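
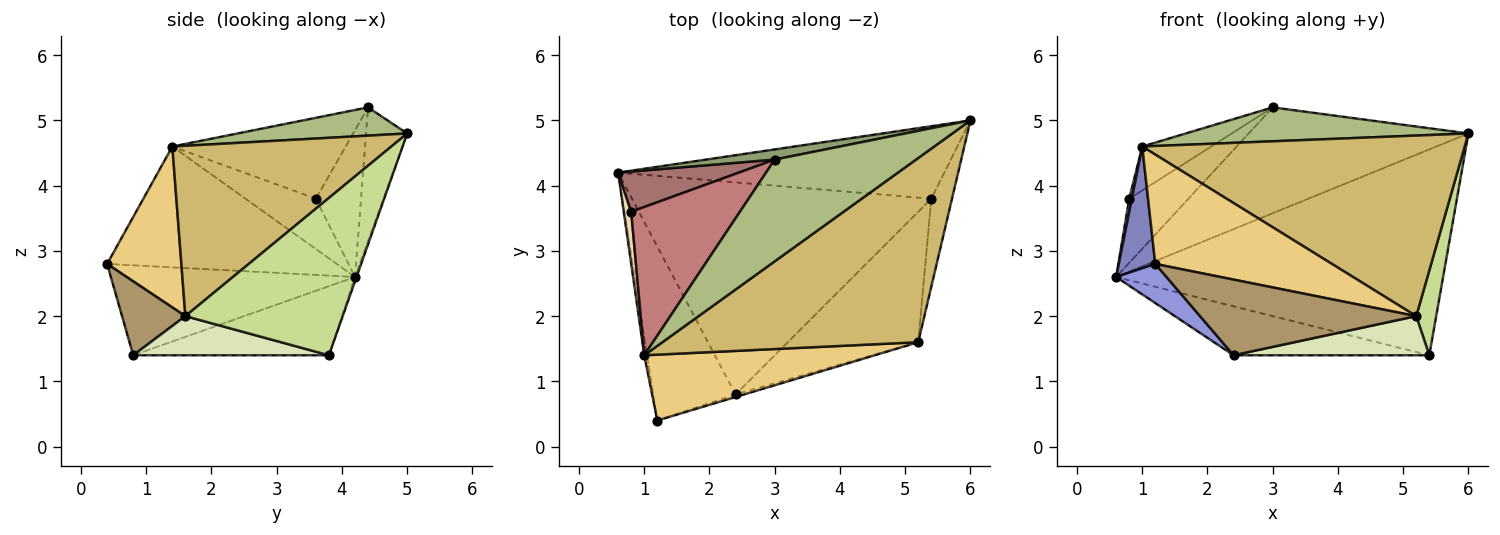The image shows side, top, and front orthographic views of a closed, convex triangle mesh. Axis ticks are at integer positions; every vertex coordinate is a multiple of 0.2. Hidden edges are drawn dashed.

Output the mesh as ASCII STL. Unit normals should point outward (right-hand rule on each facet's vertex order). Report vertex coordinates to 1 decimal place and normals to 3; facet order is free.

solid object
 facet normal -0.004 0.943 -0.332
  outer loop
   vertex 5.4 3.8 1.4
   vertex 0.6 4.2 2.6
   vertex 6.0 5.0 4.8
  endloop
 endfacet
 facet normal -0.987 -0.157 -0.022
  outer loop
   vertex 1.0 1.4 4.6
   vertex 0.6 4.2 2.6
   vertex 1.2 0.4 2.8
  endloop
 endfacet
 facet normal -0.729 -0.150 -0.668
  outer loop
   vertex 2.4 0.8 1.4
   vertex 1.2 0.4 2.8
   vertex 0.6 4.2 2.6
  endloop
 endfacet
 facet normal -0.219 0.219 -0.951
  outer loop
   vertex 2.4 0.8 1.4
   vertex 0.6 4.2 2.6
   vertex 5.4 3.8 1.4
  endloop
 endfacet
 facet normal -0.183 0.979 0.094
  outer loop
   vertex 3.0 4.4 5.2
   vertex 6.0 5.0 4.8
   vertex 0.6 4.2 2.6
  endloop
 endfacet
 facet normal 0.186 -0.311 0.932
  outer loop
   vertex 3.0 4.4 5.2
   vertex 1.0 1.4 4.6
   vertex 6.0 5.0 4.8
  endloop
 endfacet
 facet normal 0.984 -0.125 -0.130
  outer loop
   vertex 5.2 1.6 2.0
   vertex 5.4 3.8 1.4
   vertex 6.0 5.0 4.8
  endloop
 endfacet
 facet normal 0.276 -0.276 -0.921
  outer loop
   vertex 5.2 1.6 2.0
   vertex 2.4 0.8 1.4
   vertex 5.4 3.8 1.4
  endloop
 endfacet
 facet normal 0.281 -0.959 -0.033
  outer loop
   vertex 5.2 1.6 2.0
   vertex 1.2 0.4 2.8
   vertex 2.4 0.8 1.4
  endloop
 endfacet
 facet normal 0.429 -0.632 0.645
  outer loop
   vertex 5.2 1.6 2.0
   vertex 6.0 5.0 4.8
   vertex 1.0 1.4 4.6
  endloop
 endfacet
 facet normal 0.339 -0.806 0.485
  outer loop
   vertex 5.2 1.6 2.0
   vertex 1.0 1.4 4.6
   vertex 1.2 0.4 2.8
  endloop
 endfacet
 facet normal -0.989 -0.037 0.146
  outer loop
   vertex 0.8 3.6 3.8
   vertex 0.6 4.2 2.6
   vertex 1.0 1.4 4.6
  endloop
 endfacet
 facet normal -0.543 0.712 0.446
  outer loop
   vertex 0.8 3.6 3.8
   vertex 3.0 4.4 5.2
   vertex 0.6 4.2 2.6
  endloop
 endfacet
 facet normal -0.581 0.231 0.781
  outer loop
   vertex 0.8 3.6 3.8
   vertex 1.0 1.4 4.6
   vertex 3.0 4.4 5.2
  endloop
 endfacet
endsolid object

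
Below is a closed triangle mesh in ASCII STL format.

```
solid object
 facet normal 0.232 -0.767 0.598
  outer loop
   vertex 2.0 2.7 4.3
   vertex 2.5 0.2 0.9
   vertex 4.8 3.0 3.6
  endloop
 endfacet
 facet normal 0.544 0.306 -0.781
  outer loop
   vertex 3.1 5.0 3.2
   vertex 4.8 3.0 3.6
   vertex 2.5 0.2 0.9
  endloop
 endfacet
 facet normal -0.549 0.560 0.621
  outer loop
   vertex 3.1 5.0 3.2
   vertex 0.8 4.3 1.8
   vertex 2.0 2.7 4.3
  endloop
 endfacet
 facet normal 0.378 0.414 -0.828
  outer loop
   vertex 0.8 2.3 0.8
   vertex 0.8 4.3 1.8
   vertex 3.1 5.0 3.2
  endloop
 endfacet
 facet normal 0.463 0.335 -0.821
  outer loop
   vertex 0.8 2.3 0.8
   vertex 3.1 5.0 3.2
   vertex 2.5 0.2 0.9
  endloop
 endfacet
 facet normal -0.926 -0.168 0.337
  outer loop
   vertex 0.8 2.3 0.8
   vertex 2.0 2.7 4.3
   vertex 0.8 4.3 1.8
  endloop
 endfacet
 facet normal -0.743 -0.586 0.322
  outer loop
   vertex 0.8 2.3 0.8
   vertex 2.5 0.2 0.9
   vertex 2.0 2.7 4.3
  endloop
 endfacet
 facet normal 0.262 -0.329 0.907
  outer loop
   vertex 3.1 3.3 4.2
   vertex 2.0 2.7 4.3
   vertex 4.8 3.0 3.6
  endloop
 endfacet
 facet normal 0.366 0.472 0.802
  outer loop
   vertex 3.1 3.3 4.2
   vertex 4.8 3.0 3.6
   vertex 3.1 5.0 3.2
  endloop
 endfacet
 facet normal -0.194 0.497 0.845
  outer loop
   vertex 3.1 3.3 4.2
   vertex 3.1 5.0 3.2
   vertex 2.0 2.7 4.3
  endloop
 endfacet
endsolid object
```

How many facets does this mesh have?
10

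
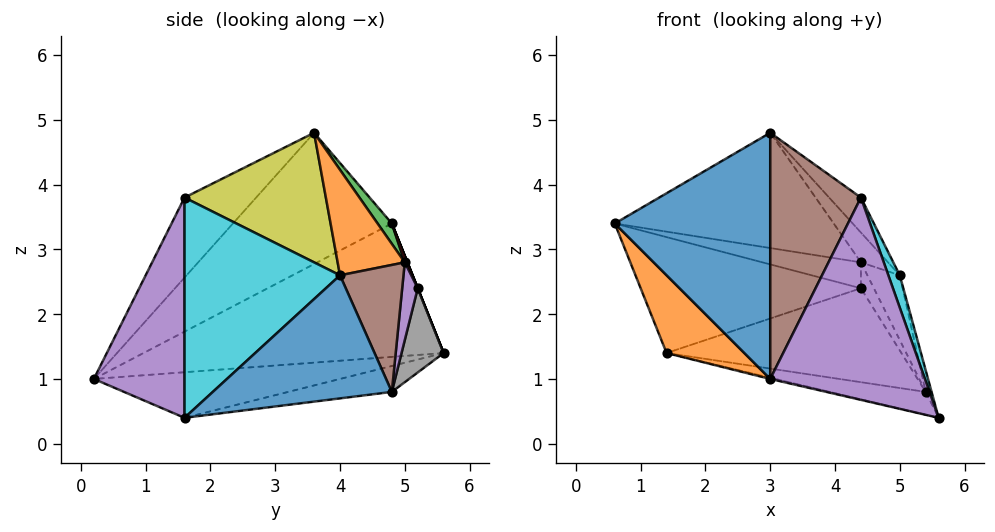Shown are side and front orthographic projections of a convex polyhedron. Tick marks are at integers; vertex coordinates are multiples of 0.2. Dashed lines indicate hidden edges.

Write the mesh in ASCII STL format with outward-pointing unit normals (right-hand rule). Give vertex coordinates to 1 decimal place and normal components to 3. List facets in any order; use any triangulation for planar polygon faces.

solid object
 facet normal -0.606 -0.593 0.530
  outer loop
   vertex 3.0 3.6 4.8
   vertex 0.6 4.8 3.4
   vertex 3.0 0.2 1.0
  endloop
 endfacet
 facet normal -0.870 -0.225 -0.438
  outer loop
   vertex 1.4 5.6 1.4
   vertex 3.0 0.2 1.0
   vertex 0.6 4.8 3.4
  endloop
 endfacet
 facet normal -0.227 0.005 -0.974
  outer loop
   vertex 1.4 5.6 1.4
   vertex 5.6 1.6 0.4
   vertex 3.0 0.2 1.0
  endloop
 endfacet
 facet normal 0.000 0.928 0.371
  outer loop
   vertex 1.4 5.6 1.4
   vertex 0.6 4.8 3.4
   vertex 4.4 5.2 2.4
  endloop
 endfacet
 facet normal 0.498 -0.849 0.176
  outer loop
   vertex 4.4 1.6 3.8
   vertex 3.0 0.2 1.0
   vertex 5.6 1.6 0.4
  endloop
 endfacet
 facet normal -0.507 -0.642 0.575
  outer loop
   vertex 4.4 1.6 3.8
   vertex 3.0 3.6 4.8
   vertex 3.0 0.2 1.0
  endloop
 endfacet
 facet normal -0.125 0.115 -0.985
  outer loop
   vertex 5.4 4.8 0.8
   vertex 5.6 1.6 0.4
   vertex 1.4 5.6 1.4
  endloop
 endfacet
 facet normal 0.175 0.975 -0.135
  outer loop
   vertex 5.4 4.8 0.8
   vertex 1.4 5.6 1.4
   vertex 4.4 5.2 2.4
  endloop
 endfacet
 facet normal 0.716 0.161 0.680
  outer loop
   vertex 5.0 4.0 2.6
   vertex 3.0 3.6 4.8
   vertex 4.4 1.6 3.8
  endloop
 endfacet
 facet normal 0.941 -0.069 0.332
  outer loop
   vertex 5.0 4.0 2.6
   vertex 4.4 1.6 3.8
   vertex 5.6 1.6 0.4
  endloop
 endfacet
 facet normal 0.973 0.032 0.230
  outer loop
   vertex 5.0 4.0 2.6
   vertex 5.6 1.6 0.4
   vertex 5.4 4.8 0.8
  endloop
 endfacet
 facet normal 0.686 0.277 0.673
  outer loop
   vertex 4.4 5.0 2.8
   vertex 3.0 3.6 4.8
   vertex 5.0 4.0 2.6
  endloop
 endfacet
 facet normal 0.052 0.801 0.597
  outer loop
   vertex 4.4 5.0 2.8
   vertex 0.6 4.8 3.4
   vertex 3.0 3.6 4.8
  endloop
 endfacet
 facet normal 0.024 0.894 0.447
  outer loop
   vertex 4.4 5.0 2.8
   vertex 4.4 5.2 2.4
   vertex 0.6 4.8 3.4
  endloop
 endfacet
 facet normal 0.732 0.610 0.305
  outer loop
   vertex 4.4 5.0 2.8
   vertex 5.4 4.8 0.8
   vertex 4.4 5.2 2.4
  endloop
 endfacet
 facet normal 0.827 0.422 0.371
  outer loop
   vertex 4.4 5.0 2.8
   vertex 5.0 4.0 2.6
   vertex 5.4 4.8 0.8
  endloop
 endfacet
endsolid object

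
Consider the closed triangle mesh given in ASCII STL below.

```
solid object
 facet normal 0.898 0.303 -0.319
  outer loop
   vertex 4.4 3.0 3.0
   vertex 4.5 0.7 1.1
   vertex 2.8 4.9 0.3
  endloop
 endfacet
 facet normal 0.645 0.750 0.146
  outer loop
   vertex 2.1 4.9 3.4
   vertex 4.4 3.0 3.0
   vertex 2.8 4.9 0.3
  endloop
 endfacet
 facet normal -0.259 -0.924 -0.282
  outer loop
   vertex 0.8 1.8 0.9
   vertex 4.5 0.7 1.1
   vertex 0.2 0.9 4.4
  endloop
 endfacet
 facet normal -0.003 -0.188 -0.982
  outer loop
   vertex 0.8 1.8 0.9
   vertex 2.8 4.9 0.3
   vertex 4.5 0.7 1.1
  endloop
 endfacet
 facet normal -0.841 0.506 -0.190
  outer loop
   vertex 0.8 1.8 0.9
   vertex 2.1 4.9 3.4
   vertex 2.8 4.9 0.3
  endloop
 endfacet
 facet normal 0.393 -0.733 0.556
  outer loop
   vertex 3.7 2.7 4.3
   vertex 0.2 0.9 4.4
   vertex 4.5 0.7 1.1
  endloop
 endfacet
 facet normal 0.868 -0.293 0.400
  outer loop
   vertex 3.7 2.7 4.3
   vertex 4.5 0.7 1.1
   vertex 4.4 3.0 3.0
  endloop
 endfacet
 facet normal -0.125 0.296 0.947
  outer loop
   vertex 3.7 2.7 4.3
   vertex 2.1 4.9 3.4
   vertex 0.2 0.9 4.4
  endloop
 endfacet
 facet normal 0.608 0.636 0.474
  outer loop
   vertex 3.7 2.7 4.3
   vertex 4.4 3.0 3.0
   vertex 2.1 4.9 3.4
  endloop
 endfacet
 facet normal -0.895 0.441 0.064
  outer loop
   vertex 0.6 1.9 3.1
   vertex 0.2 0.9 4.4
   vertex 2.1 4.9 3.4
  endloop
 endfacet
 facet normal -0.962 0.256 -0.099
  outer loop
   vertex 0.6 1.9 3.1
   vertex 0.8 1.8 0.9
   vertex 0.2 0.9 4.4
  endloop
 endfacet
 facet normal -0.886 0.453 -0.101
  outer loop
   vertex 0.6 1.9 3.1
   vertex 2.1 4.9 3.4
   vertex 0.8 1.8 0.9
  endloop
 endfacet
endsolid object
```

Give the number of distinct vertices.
8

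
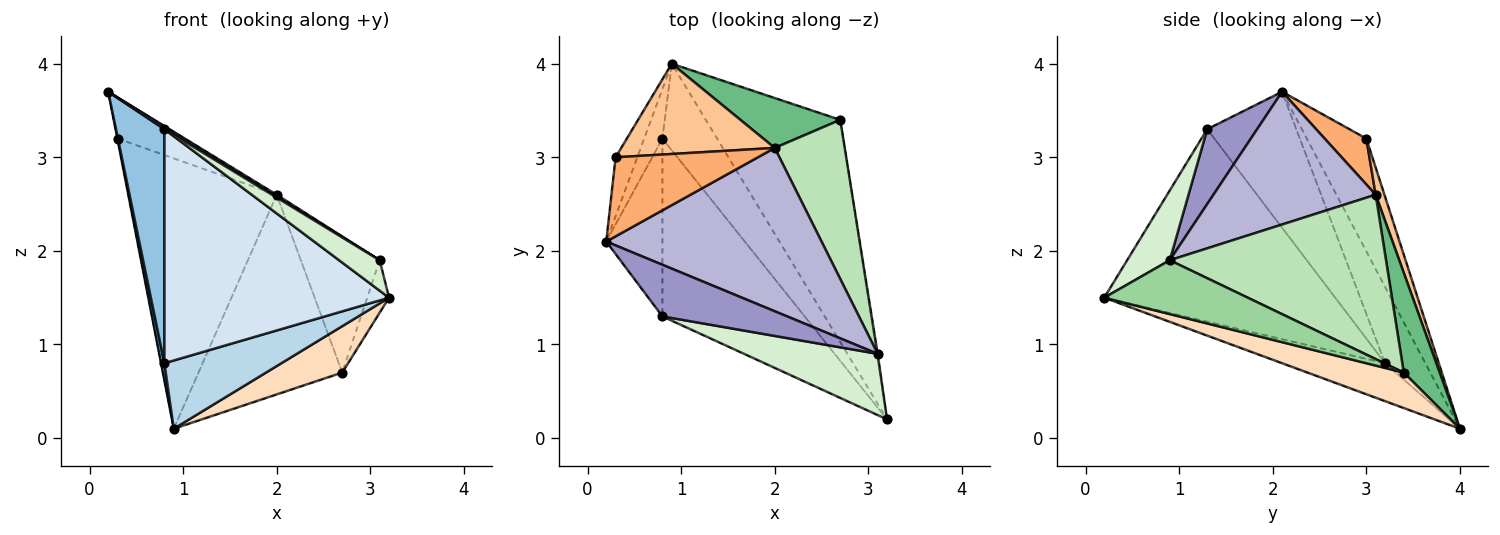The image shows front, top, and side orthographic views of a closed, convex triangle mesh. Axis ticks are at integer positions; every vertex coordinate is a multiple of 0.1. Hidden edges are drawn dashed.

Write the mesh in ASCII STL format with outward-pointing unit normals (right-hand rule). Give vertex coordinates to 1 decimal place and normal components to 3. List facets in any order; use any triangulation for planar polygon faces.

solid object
 facet normal -0.969 -0.081 -0.231
  outer loop
   vertex 0.8 3.2 0.8
   vertex 0.2 2.1 3.7
   vertex 0.9 4.0 0.1
  endloop
 endfacet
 facet normal -0.826 -0.449 -0.341
  outer loop
   vertex 0.8 3.2 0.8
   vertex 0.8 1.3 3.3
   vertex 0.2 2.1 3.7
  endloop
 endfacet
 facet normal -0.478 -0.544 -0.690
  outer loop
   vertex 0.8 3.2 0.8
   vertex 0.9 4.0 0.1
   vertex 3.2 0.2 1.5
  endloop
 endfacet
 facet normal -0.633 -0.616 -0.468
  outer loop
   vertex 0.8 3.2 0.8
   vertex 3.2 0.2 1.5
   vertex 0.8 1.3 3.3
  endloop
 endfacet
 facet normal -0.982 0.004 -0.189
  outer loop
   vertex 0.3 3.0 3.2
   vertex 0.9 4.0 0.1
   vertex 0.2 2.1 3.7
  endloop
 endfacet
 facet normal 0.275 0.443 0.853
  outer loop
   vertex 0.3 3.0 3.2
   vertex 0.2 2.1 3.7
   vertex 2.0 3.1 2.6
  endloop
 endfacet
 facet normal 0.056 0.947 0.316
  outer loop
   vertex 0.3 3.0 3.2
   vertex 2.0 3.1 2.6
   vertex 0.9 4.0 0.1
  endloop
 endfacet
 facet normal 0.250 -0.198 -0.948
  outer loop
   vertex 2.7 3.4 0.7
   vertex 3.2 0.2 1.5
   vertex 0.9 4.0 0.1
  endloop
 endfacet
 facet normal 0.236 0.943 0.236
  outer loop
   vertex 2.7 3.4 0.7
   vertex 0.9 4.0 0.1
   vertex 2.0 3.1 2.6
  endloop
 endfacet
 facet normal 0.988 0.150 -0.016
  outer loop
   vertex 3.1 0.9 1.9
   vertex 3.2 0.2 1.5
   vertex 2.7 3.4 0.7
  endloop
 endfacet
 facet normal 0.872 0.318 0.372
  outer loop
   vertex 3.1 0.9 1.9
   vertex 2.7 3.4 0.7
   vertex 2.0 3.1 2.6
  endloop
 endfacet
 facet normal 0.424 -0.403 0.811
  outer loop
   vertex 3.1 0.9 1.9
   vertex 0.8 1.3 3.3
   vertex 3.2 0.2 1.5
  endloop
 endfacet
 facet normal 0.514 -0.043 0.857
  outer loop
   vertex 3.1 0.9 1.9
   vertex 0.2 2.1 3.7
   vertex 0.8 1.3 3.3
  endloop
 endfacet
 facet normal 0.525 -0.008 0.851
  outer loop
   vertex 3.1 0.9 1.9
   vertex 2.0 3.1 2.6
   vertex 0.2 2.1 3.7
  endloop
 endfacet
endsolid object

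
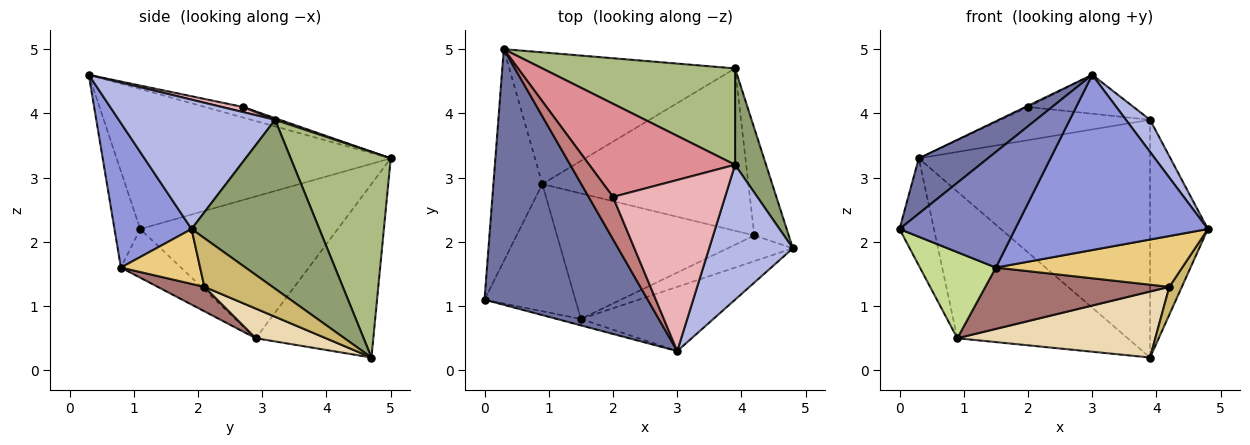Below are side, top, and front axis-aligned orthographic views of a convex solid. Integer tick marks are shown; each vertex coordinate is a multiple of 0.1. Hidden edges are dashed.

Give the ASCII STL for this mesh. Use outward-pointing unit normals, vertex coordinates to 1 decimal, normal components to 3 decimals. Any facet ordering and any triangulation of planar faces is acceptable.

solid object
 facet normal -0.642 -0.162 0.749
  outer loop
   vertex 3.0 0.3 4.6
   vertex 0.3 5.0 3.3
   vertex 0.0 1.1 2.2
  endloop
 endfacet
 facet normal -0.217 -0.975 -0.054
  outer loop
   vertex 1.5 0.8 1.6
   vertex 3.0 0.3 4.6
   vertex 0.0 1.1 2.2
  endloop
 endfacet
 facet normal 0.352 -0.879 -0.322
  outer loop
   vertex 1.5 0.8 1.6
   vertex 4.8 1.9 2.2
   vertex 3.0 0.3 4.6
  endloop
 endfacet
 facet normal 0.833 -0.128 0.539
  outer loop
   vertex 3.9 3.2 3.9
   vertex 3.0 0.3 4.6
   vertex 4.8 1.9 2.2
  endloop
 endfacet
 facet normal 0.899 0.407 0.165
  outer loop
   vertex 3.9 3.2 3.9
   vertex 4.8 1.9 2.2
   vertex 3.9 4.7 0.2
  endloop
 endfacet
 facet normal 0.372 0.860 0.349
  outer loop
   vertex 3.9 3.2 3.9
   vertex 3.9 4.7 0.2
   vertex 0.3 5.0 3.3
  endloop
 endfacet
 facet normal -0.405 -0.512 -0.757
  outer loop
   vertex 0.9 2.9 0.5
   vertex 1.5 0.8 1.6
   vertex 0.0 1.1 2.2
  endloop
 endfacet
 facet normal -0.933 0.163 -0.322
  outer loop
   vertex 0.9 2.9 0.5
   vertex 0.0 1.1 2.2
   vertex 0.3 5.0 3.3
  endloop
 endfacet
 facet normal -0.457 0.662 -0.594
  outer loop
   vertex 0.9 2.9 0.5
   vertex 0.3 5.0 3.3
   vertex 3.9 4.7 0.2
  endloop
 endfacet
 facet normal 0.807 -0.149 -0.571
  outer loop
   vertex 4.2 2.1 1.3
   vertex 3.9 4.7 0.2
   vertex 4.8 1.9 2.2
  endloop
 endfacet
 facet normal 0.355 -0.834 -0.422
  outer loop
   vertex 4.2 2.1 1.3
   vertex 4.8 1.9 2.2
   vertex 1.5 0.8 1.6
  endloop
 endfacet
 facet normal 0.132 -0.373 -0.918
  outer loop
   vertex 4.2 2.1 1.3
   vertex 0.9 2.9 0.5
   vertex 3.9 4.7 0.2
  endloop
 endfacet
 facet normal 0.111 -0.436 -0.893
  outer loop
   vertex 4.2 2.1 1.3
   vertex 1.5 0.8 1.6
   vertex 0.9 2.9 0.5
  endloop
 endfacet
 facet normal -0.397 0.026 0.918
  outer loop
   vertex 2.0 2.7 4.1
   vertex 0.3 5.0 3.3
   vertex 3.0 0.3 4.6
  endloop
 endfacet
 facet normal 0.011 0.336 0.942
  outer loop
   vertex 2.0 2.7 4.1
   vertex 3.9 3.2 3.9
   vertex 0.3 5.0 3.3
  endloop
 endfacet
 facet normal 0.044 0.221 0.974
  outer loop
   vertex 2.0 2.7 4.1
   vertex 3.0 0.3 4.6
   vertex 3.9 3.2 3.9
  endloop
 endfacet
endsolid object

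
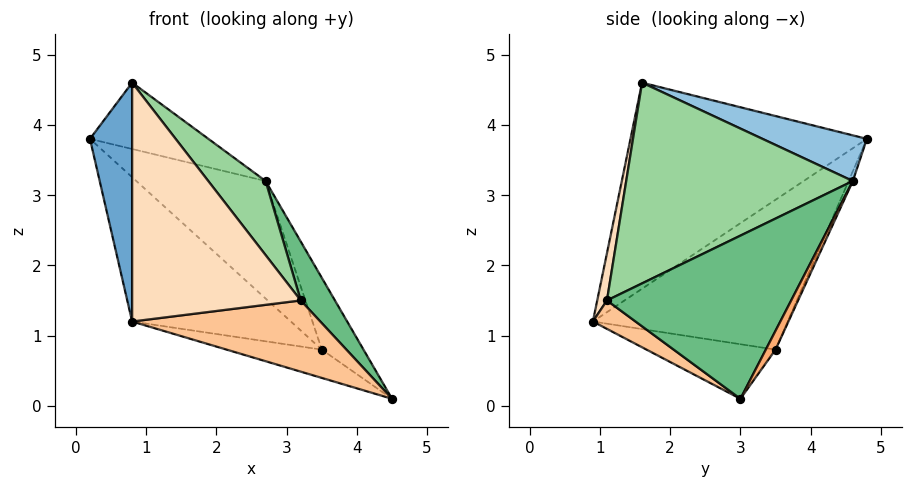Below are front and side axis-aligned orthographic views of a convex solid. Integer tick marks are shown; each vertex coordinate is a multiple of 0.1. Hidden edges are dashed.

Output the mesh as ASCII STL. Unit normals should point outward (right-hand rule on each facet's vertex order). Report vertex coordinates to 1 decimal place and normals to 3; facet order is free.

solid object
 facet normal -0.984 -0.175 0.036
  outer loop
   vertex 0.8 1.6 4.6
   vertex 0.2 4.8 3.8
   vertex 0.8 0.9 1.2
  endloop
 endfacet
 facet normal 0.245 0.278 0.929
  outer loop
   vertex 2.7 4.6 3.2
   vertex 0.2 4.8 3.8
   vertex 0.8 1.6 4.6
  endloop
 endfacet
 facet normal -0.515 0.419 -0.748
  outer loop
   vertex 3.5 3.5 0.8
   vertex 0.8 0.9 1.2
   vertex 0.2 4.8 3.8
  endloop
 endfacet
 facet normal -0.432 0.318 -0.844
  outer loop
   vertex 3.5 3.5 0.8
   vertex 4.5 3.0 0.1
   vertex 0.8 0.9 1.2
  endloop
 endfacet
 facet normal -0.030 0.905 -0.425
  outer loop
   vertex 3.5 3.5 0.8
   vertex 0.2 4.8 3.8
   vertex 2.7 4.6 3.2
  endloop
 endfacet
 facet normal 0.213 0.913 -0.347
  outer loop
   vertex 3.5 3.5 0.8
   vertex 2.7 4.6 3.2
   vertex 4.5 3.0 0.1
  endloop
 endfacet
 facet normal 0.147 -0.650 -0.745
  outer loop
   vertex 3.2 1.1 1.5
   vertex 0.8 0.9 1.2
   vertex 4.5 3.0 0.1
  endloop
 endfacet
 facet normal 0.056 -0.978 0.201
  outer loop
   vertex 3.2 1.1 1.5
   vertex 0.8 1.6 4.6
   vertex 0.8 0.9 1.2
  endloop
 endfacet
 facet normal 0.819 -0.152 0.554
  outer loop
   vertex 3.2 1.1 1.5
   vertex 4.5 3.0 0.1
   vertex 2.7 4.6 3.2
  endloop
 endfacet
 facet normal 0.761 -0.192 0.620
  outer loop
   vertex 3.2 1.1 1.5
   vertex 2.7 4.6 3.2
   vertex 0.8 1.6 4.6
  endloop
 endfacet
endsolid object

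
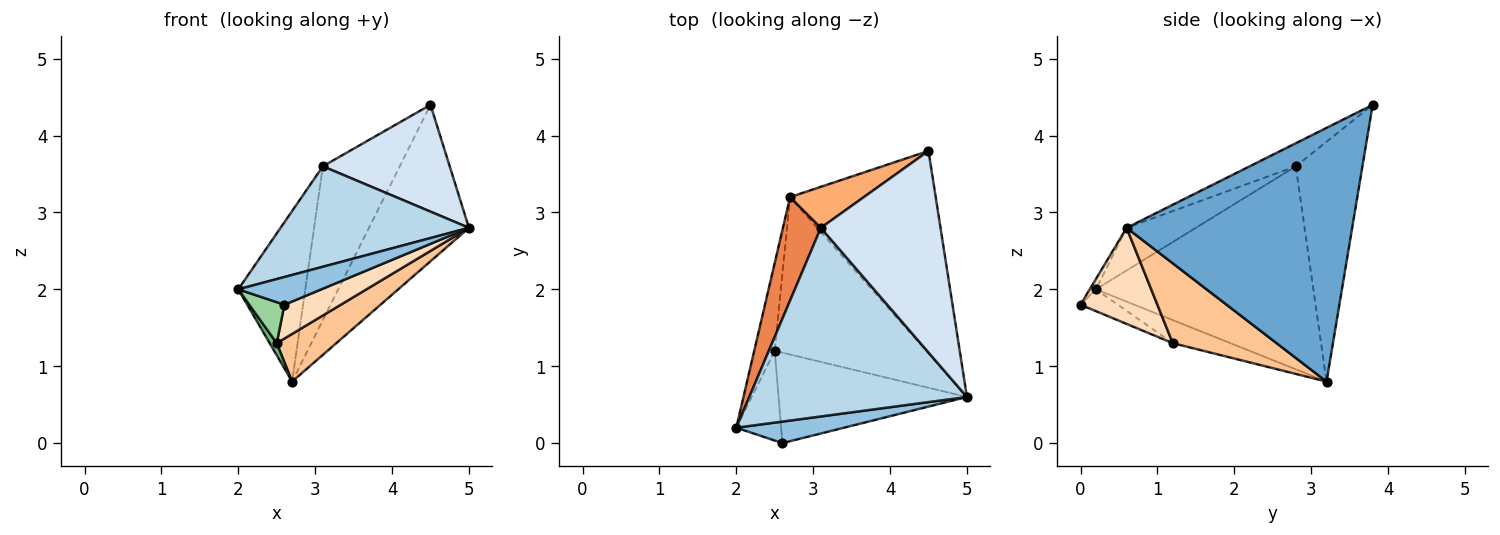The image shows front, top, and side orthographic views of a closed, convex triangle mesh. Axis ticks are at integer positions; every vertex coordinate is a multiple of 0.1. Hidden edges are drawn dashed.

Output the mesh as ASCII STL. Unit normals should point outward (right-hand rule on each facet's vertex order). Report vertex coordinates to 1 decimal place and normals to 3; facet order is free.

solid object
 facet normal 0.810 0.359 -0.465
  outer loop
   vertex 2.7 3.2 0.8
   vertex 4.5 3.8 4.4
   vertex 5.0 0.6 2.8
  endloop
 endfacet
 facet normal -0.058 -0.788 0.613
  outer loop
   vertex 2.6 0.0 1.8
   vertex 5.0 0.6 2.8
   vertex 2.0 0.2 2.0
  endloop
 endfacet
 facet normal -0.170 -0.463 0.870
  outer loop
   vertex 3.1 2.8 3.6
   vertex 2.0 0.2 2.0
   vertex 5.0 0.6 2.8
  endloop
 endfacet
 facet normal -0.168 -0.462 0.871
  outer loop
   vertex 3.1 2.8 3.6
   vertex 5.0 0.6 2.8
   vertex 4.5 3.8 4.4
  endloop
 endfacet
 facet normal -0.941 0.290 0.176
  outer loop
   vertex 3.1 2.8 3.6
   vertex 2.7 3.2 0.8
   vertex 2.0 0.2 2.0
  endloop
 endfacet
 facet normal -0.642 0.741 0.198
  outer loop
   vertex 3.1 2.8 3.6
   vertex 4.5 3.8 4.4
   vertex 2.7 3.2 0.8
  endloop
 endfacet
 facet normal 0.451 -0.259 -0.854
  outer loop
   vertex 2.5 1.2 1.3
   vertex 2.7 3.2 0.8
   vertex 5.0 0.6 2.8
  endloop
 endfacet
 facet normal 0.431 -0.316 -0.845
  outer loop
   vertex 2.5 1.2 1.3
   vertex 5.0 0.6 2.8
   vertex 2.6 0.0 1.8
  endloop
 endfacet
 facet normal -0.744 -0.091 -0.662
  outer loop
   vertex 2.5 1.2 1.3
   vertex 2.0 0.2 2.0
   vertex 2.7 3.2 0.8
  endloop
 endfacet
 facet normal -0.404 -0.380 -0.832
  outer loop
   vertex 2.5 1.2 1.3
   vertex 2.6 0.0 1.8
   vertex 2.0 0.2 2.0
  endloop
 endfacet
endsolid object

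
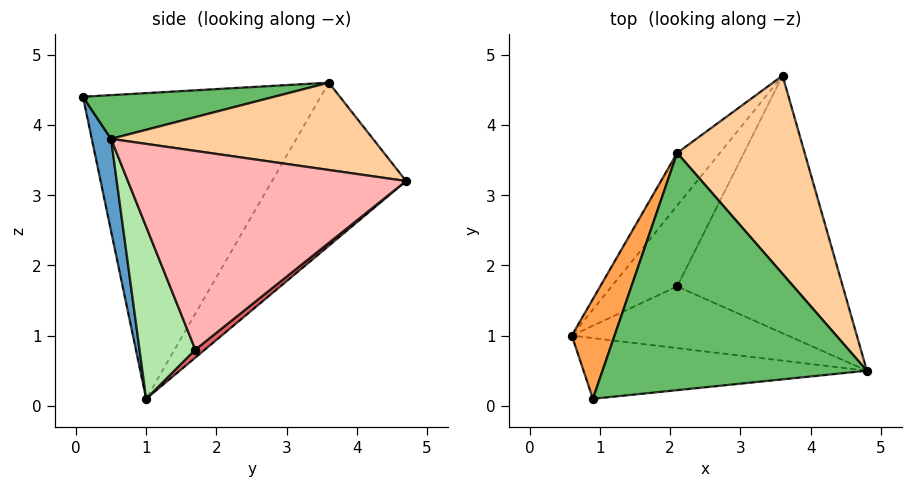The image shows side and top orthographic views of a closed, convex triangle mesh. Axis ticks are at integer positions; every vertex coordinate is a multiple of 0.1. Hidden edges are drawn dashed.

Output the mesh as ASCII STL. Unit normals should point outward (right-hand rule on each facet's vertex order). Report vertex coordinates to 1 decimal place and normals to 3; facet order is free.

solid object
 facet normal 0.068 -0.976 -0.209
  outer loop
   vertex 0.9 0.1 4.4
   vertex 0.6 1.0 0.1
   vertex 4.8 0.5 3.8
  endloop
 endfacet
 facet normal -0.685 0.706 -0.179
  outer loop
   vertex 2.1 3.6 4.6
   vertex 3.6 4.7 3.2
   vertex 0.6 1.0 0.1
  endloop
 endfacet
 facet normal -0.940 0.315 0.131
  outer loop
   vertex 2.1 3.6 4.6
   vertex 0.6 1.0 0.1
   vertex 0.9 0.1 4.4
  endloop
 endfacet
 facet normal 0.544 0.269 0.795
  outer loop
   vertex 2.1 3.6 4.6
   vertex 4.8 0.5 3.8
   vertex 3.6 4.7 3.2
  endloop
 endfacet
 facet normal 0.162 -0.112 0.980
  outer loop
   vertex 2.1 3.6 4.6
   vertex 0.9 0.1 4.4
   vertex 4.8 0.5 3.8
  endloop
 endfacet
 facet normal 0.545 -0.484 -0.684
  outer loop
   vertex 2.1 1.7 0.8
   vertex 4.8 0.5 3.8
   vertex 0.6 1.0 0.1
  endloop
 endfacet
 facet normal 0.097 0.592 -0.800
  outer loop
   vertex 2.1 1.7 0.8
   vertex 0.6 1.0 0.1
   vertex 3.6 4.7 3.2
  endloop
 endfacet
 facet normal 0.762 0.127 -0.635
  outer loop
   vertex 2.1 1.7 0.8
   vertex 3.6 4.7 3.2
   vertex 4.8 0.5 3.8
  endloop
 endfacet
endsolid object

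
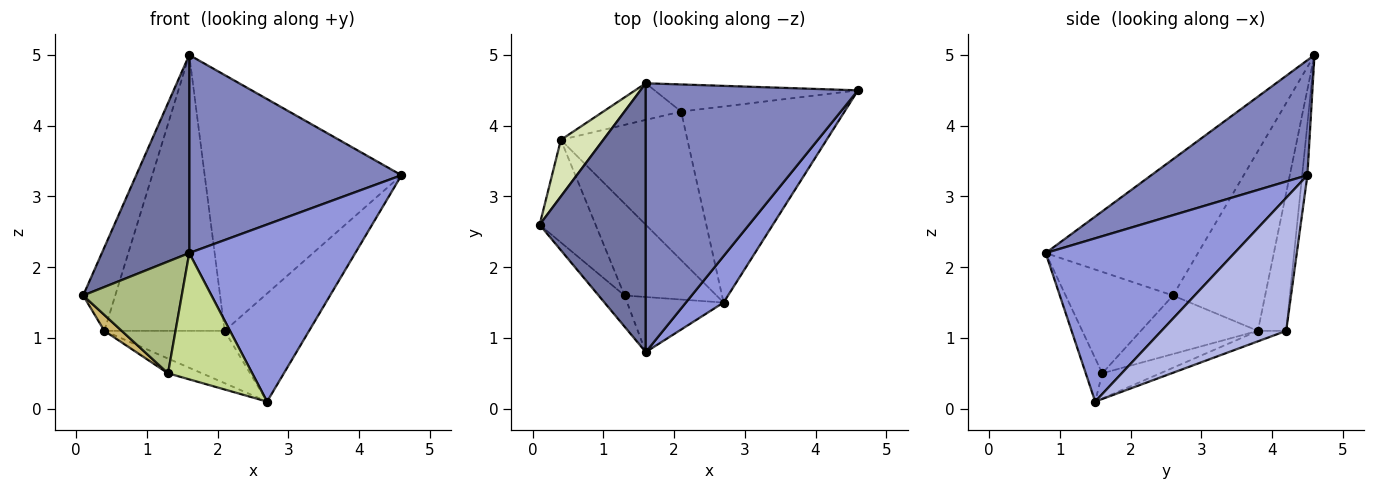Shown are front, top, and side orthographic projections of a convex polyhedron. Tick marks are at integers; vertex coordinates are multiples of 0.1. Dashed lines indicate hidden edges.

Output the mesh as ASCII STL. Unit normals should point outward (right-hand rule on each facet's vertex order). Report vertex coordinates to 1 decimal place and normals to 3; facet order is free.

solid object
 facet normal -0.719 -0.412 0.560
  outer loop
   vertex 1.6 4.6 5.0
   vertex 0.1 2.6 1.6
   vertex 1.6 0.8 2.2
  endloop
 endfacet
 facet normal 0.400 -0.544 0.738
  outer loop
   vertex 1.6 4.6 5.0
   vertex 1.6 0.8 2.2
   vertex 4.6 4.5 3.3
  endloop
 endfacet
 facet normal 0.740 -0.651 0.171
  outer loop
   vertex 2.7 1.5 0.1
   vertex 4.6 4.5 3.3
   vertex 1.6 0.8 2.2
  endloop
 endfacet
 facet normal 0.580 0.393 -0.713
  outer loop
   vertex 2.1 4.2 1.1
   vertex 4.6 4.5 3.3
   vertex 2.7 1.5 0.1
  endloop
 endfacet
 facet normal -0.027 0.994 -0.105
  outer loop
   vertex 2.1 4.2 1.1
   vertex 1.6 4.6 5.0
   vertex 4.6 4.5 3.3
  endloop
 endfacet
 facet normal -0.724 -0.665 -0.185
  outer loop
   vertex 1.3 1.6 0.5
   vertex 1.6 0.8 2.2
   vertex 0.1 2.6 1.6
  endloop
 endfacet
 facet normal -0.177 -0.902 -0.393
  outer loop
   vertex 1.3 1.6 0.5
   vertex 2.7 1.5 0.1
   vertex 1.6 0.8 2.2
  endloop
 endfacet
 facet normal -0.922 0.321 0.218
  outer loop
   vertex 0.4 3.8 1.1
   vertex 0.1 2.6 1.6
   vertex 1.6 4.6 5.0
  endloop
 endfacet
 facet normal -0.227 0.965 -0.128
  outer loop
   vertex 0.4 3.8 1.1
   vertex 1.6 4.6 5.0
   vertex 2.1 4.2 1.1
  endloop
 endfacet
 facet normal -0.719 -0.107 -0.687
  outer loop
   vertex 0.4 3.8 1.1
   vertex 1.3 1.6 0.5
   vertex 0.1 2.6 1.6
  endloop
 endfacet
 facet normal -0.078 0.331 -0.940
  outer loop
   vertex 0.4 3.8 1.1
   vertex 2.1 4.2 1.1
   vertex 2.7 1.5 0.1
  endloop
 endfacet
 facet normal -0.261 0.153 -0.953
  outer loop
   vertex 0.4 3.8 1.1
   vertex 2.7 1.5 0.1
   vertex 1.3 1.6 0.5
  endloop
 endfacet
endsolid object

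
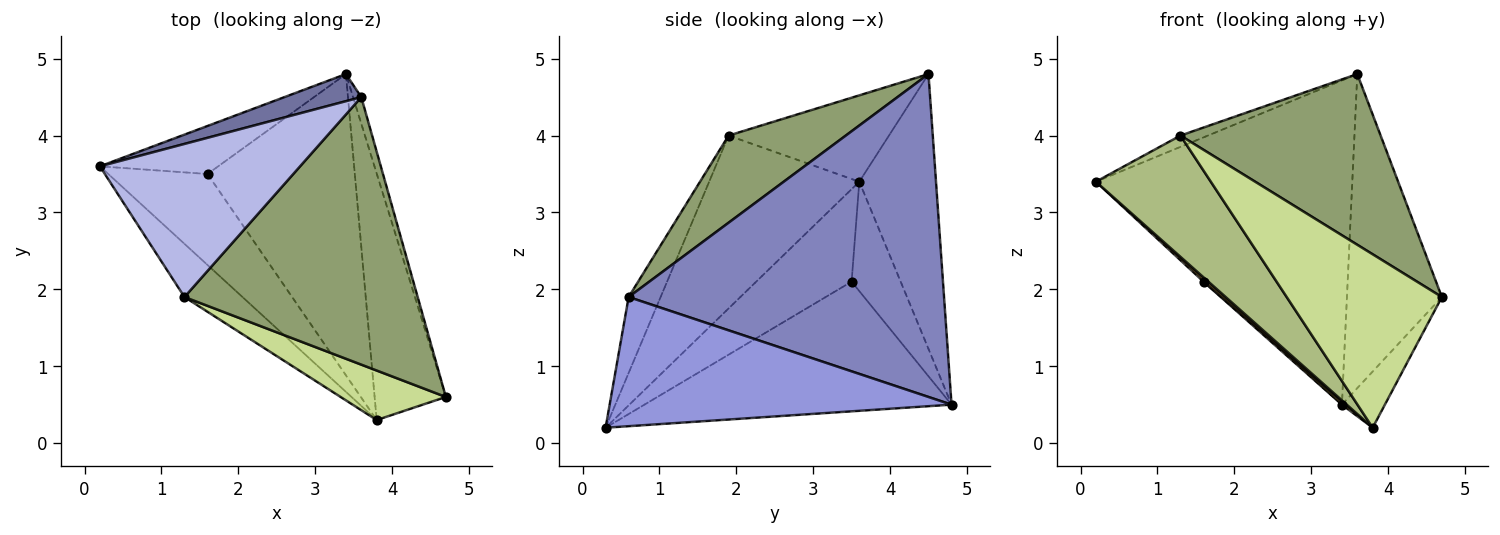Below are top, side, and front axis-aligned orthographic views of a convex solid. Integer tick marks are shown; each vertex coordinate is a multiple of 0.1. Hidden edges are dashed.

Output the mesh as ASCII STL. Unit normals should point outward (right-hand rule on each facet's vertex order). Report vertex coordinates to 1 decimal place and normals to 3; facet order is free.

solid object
 facet normal -0.286 0.955 0.080
  outer loop
   vertex 3.6 4.5 4.8
   vertex 3.4 4.8 0.5
   vertex 0.2 3.6 3.4
  endloop
 endfacet
 facet normal 0.957 0.288 -0.024
  outer loop
   vertex 3.6 4.5 4.8
   vertex 4.7 0.6 1.9
   vertex 3.4 4.8 0.5
  endloop
 endfacet
 facet normal 0.870 0.109 -0.480
  outer loop
   vertex 3.8 0.3 0.2
   vertex 3.4 4.8 0.5
   vertex 4.7 0.6 1.9
  endloop
 endfacet
 facet normal -0.395 0.068 0.916
  outer loop
   vertex 1.3 1.9 4.0
   vertex 3.6 4.5 4.8
   vertex 0.2 3.6 3.4
  endloop
 endfacet
 facet normal 0.300 -0.513 0.804
  outer loop
   vertex 1.3 1.9 4.0
   vertex 4.7 0.6 1.9
   vertex 3.6 4.5 4.8
  endloop
 endfacet
 facet normal -0.767 -0.587 -0.257
  outer loop
   vertex 1.3 1.9 4.0
   vertex 0.2 3.6 3.4
   vertex 3.8 0.3 0.2
  endloop
 endfacet
 facet normal -0.194 -0.943 0.269
  outer loop
   vertex 1.3 1.9 4.0
   vertex 3.8 0.3 0.2
   vertex 4.7 0.6 1.9
  endloop
 endfacet
 facet normal -0.679 0.037 -0.734
  outer loop
   vertex 1.6 3.5 2.1
   vertex 0.2 3.6 3.4
   vertex 3.4 4.8 0.5
  endloop
 endfacet
 facet normal -0.681 -0.034 -0.731
  outer loop
   vertex 1.6 3.5 2.1
   vertex 3.8 0.3 0.2
   vertex 0.2 3.6 3.4
  endloop
 endfacet
 facet normal -0.661 -0.009 -0.750
  outer loop
   vertex 1.6 3.5 2.1
   vertex 3.4 4.8 0.5
   vertex 3.8 0.3 0.2
  endloop
 endfacet
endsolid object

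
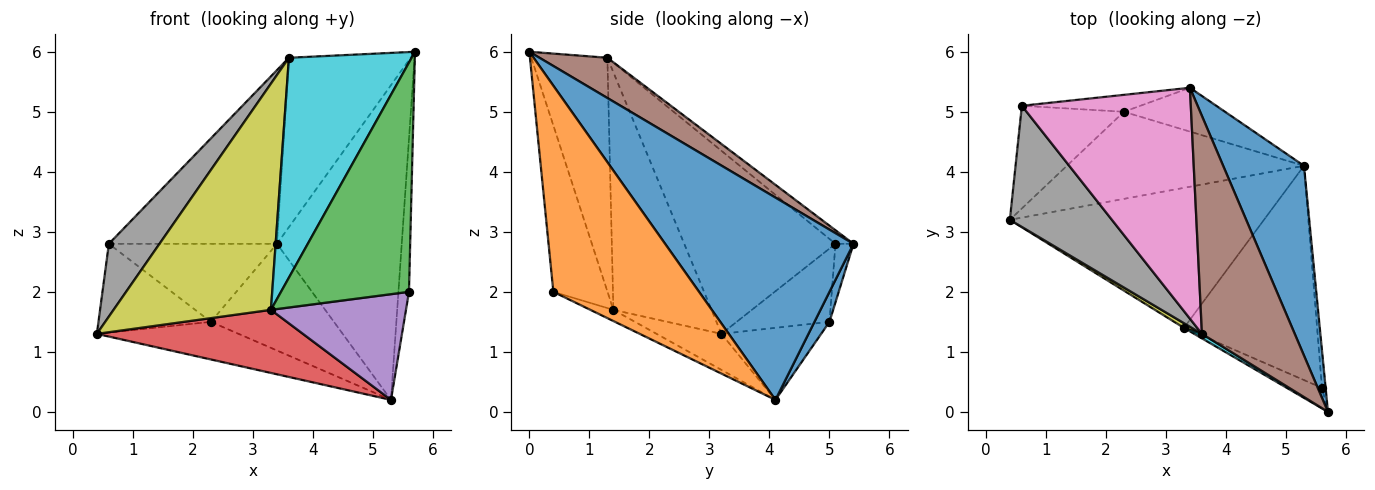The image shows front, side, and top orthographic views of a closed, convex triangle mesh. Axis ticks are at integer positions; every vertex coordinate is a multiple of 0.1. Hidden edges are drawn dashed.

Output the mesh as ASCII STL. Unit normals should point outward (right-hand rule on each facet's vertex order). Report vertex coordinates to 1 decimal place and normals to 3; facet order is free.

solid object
 facet normal 0.791 0.524 0.316
  outer loop
   vertex 5.3 4.1 0.2
   vertex 3.4 5.4 2.8
   vertex 5.7 0.0 6.0
  endloop
 endfacet
 facet normal 0.997 0.072 -0.018
  outer loop
   vertex 5.6 0.4 2.0
   vertex 5.3 4.1 0.2
   vertex 5.7 0.0 6.0
  endloop
 endfacet
 facet normal -0.388 -0.918 -0.082
  outer loop
   vertex 3.3 1.4 1.7
   vertex 5.6 0.4 2.0
   vertex 5.7 0.0 6.0
  endloop
 endfacet
 facet normal -0.128 -0.407 -0.904
  outer loop
   vertex 3.3 1.4 1.7
   vertex 0.4 3.2 1.3
   vertex 5.3 4.1 0.2
  endloop
 endfacet
 facet normal -0.075 -0.441 -0.894
  outer loop
   vertex 3.3 1.4 1.7
   vertex 5.3 4.1 0.2
   vertex 5.6 0.4 2.0
  endloop
 endfacet
 facet normal 0.324 0.581 0.747
  outer loop
   vertex 3.6 1.3 5.9
   vertex 5.7 0.0 6.0
   vertex 3.4 5.4 2.8
  endloop
 endfacet
 facet normal -0.064 0.600 0.798
  outer loop
   vertex 3.6 1.3 5.9
   vertex 3.4 5.4 2.8
   vertex 0.6 5.1 2.8
  endloop
 endfacet
 facet normal -0.838 -0.281 0.467
  outer loop
   vertex 3.6 1.3 5.9
   vertex 0.6 5.1 2.8
   vertex 0.4 3.2 1.3
  endloop
 endfacet
 facet normal -0.529 -0.848 0.018
  outer loop
   vertex 3.6 1.3 5.9
   vertex 0.4 3.2 1.3
   vertex 3.3 1.4 1.7
  endloop
 endfacet
 facet normal -0.527 -0.850 0.017
  outer loop
   vertex 3.6 1.3 5.9
   vertex 3.3 1.4 1.7
   vertex 5.7 0.0 6.0
  endloop
 endfacet
 facet normal 0.112 0.919 -0.378
  outer loop
   vertex 2.3 5.0 1.5
   vertex 3.4 5.4 2.8
   vertex 5.3 4.1 0.2
  endloop
 endfacet
 facet normal -0.104 0.972 -0.211
  outer loop
   vertex 2.3 5.0 1.5
   vertex 0.6 5.1 2.8
   vertex 3.4 5.4 2.8
  endloop
 endfacet
 facet normal -0.269 0.382 -0.884
  outer loop
   vertex 2.3 5.0 1.5
   vertex 5.3 4.1 0.2
   vertex 0.4 3.2 1.3
  endloop
 endfacet
 facet normal -0.475 0.575 -0.666
  outer loop
   vertex 2.3 5.0 1.5
   vertex 0.4 3.2 1.3
   vertex 0.6 5.1 2.8
  endloop
 endfacet
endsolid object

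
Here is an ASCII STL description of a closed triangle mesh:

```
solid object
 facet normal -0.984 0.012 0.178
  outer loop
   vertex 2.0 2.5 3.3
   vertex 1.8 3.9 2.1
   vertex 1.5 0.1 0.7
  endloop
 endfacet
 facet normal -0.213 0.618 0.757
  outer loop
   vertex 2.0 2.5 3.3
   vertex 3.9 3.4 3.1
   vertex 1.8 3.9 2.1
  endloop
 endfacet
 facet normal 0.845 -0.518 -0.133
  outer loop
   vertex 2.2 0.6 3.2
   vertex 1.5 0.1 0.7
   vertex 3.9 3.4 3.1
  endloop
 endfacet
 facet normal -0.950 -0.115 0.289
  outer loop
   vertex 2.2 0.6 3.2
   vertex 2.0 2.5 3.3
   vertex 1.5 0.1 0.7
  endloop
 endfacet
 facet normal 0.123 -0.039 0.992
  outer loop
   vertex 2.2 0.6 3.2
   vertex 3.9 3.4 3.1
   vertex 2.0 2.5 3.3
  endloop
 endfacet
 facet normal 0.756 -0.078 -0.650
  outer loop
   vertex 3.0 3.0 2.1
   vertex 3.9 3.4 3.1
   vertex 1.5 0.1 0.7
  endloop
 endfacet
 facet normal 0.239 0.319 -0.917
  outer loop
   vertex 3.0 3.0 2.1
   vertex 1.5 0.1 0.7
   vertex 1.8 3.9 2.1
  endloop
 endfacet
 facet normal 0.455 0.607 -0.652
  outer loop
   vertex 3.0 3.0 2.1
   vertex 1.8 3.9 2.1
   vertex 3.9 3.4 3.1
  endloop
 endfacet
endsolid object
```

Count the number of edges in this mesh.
12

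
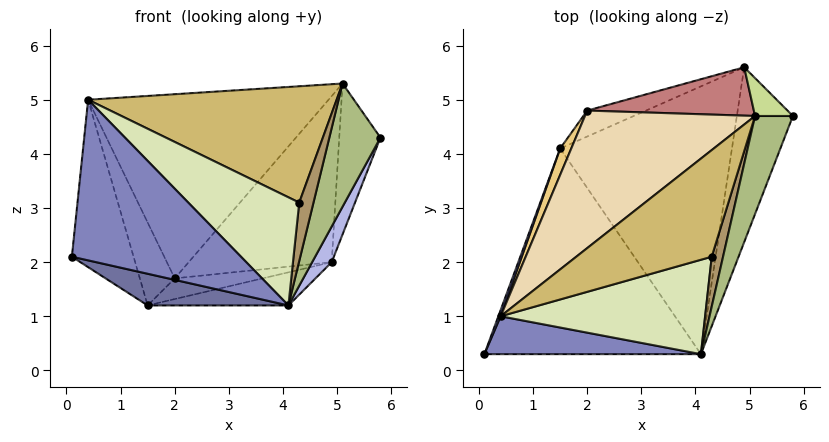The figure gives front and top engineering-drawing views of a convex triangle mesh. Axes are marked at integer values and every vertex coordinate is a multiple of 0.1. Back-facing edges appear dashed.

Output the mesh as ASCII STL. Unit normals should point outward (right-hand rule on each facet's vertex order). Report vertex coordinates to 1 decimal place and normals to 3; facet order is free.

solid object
 facet normal -0.217 -0.149 -0.965
  outer loop
   vertex 1.5 4.1 1.2
   vertex 4.1 0.3 1.2
   vertex 0.1 0.3 2.1
  endloop
 endfacet
 facet normal 0.052 -0.972 0.229
  outer loop
   vertex 0.4 1.0 5.0
   vertex 0.1 0.3 2.1
   vertex 4.1 0.3 1.2
  endloop
 endfacet
 facet normal -0.937 0.348 0.013
  outer loop
   vertex 0.4 1.0 5.0
   vertex 1.5 4.1 1.2
   vertex 0.1 0.3 2.1
  endloop
 endfacet
 facet normal 0.917 -0.080 -0.390
  outer loop
   vertex 4.9 5.6 2.0
   vertex 5.8 4.7 4.3
   vertex 4.1 0.3 1.2
  endloop
 endfacet
 facet normal 0.177 0.121 -0.977
  outer loop
   vertex 4.9 5.6 2.0
   vertex 4.1 0.3 1.2
   vertex 1.5 4.1 1.2
  endloop
 endfacet
 facet normal 0.665 -0.585 0.465
  outer loop
   vertex 5.1 4.7 5.3
   vertex 4.1 0.3 1.2
   vertex 5.8 4.7 4.3
  endloop
 endfacet
 facet normal 0.328 0.916 0.230
  outer loop
   vertex 5.1 4.7 5.3
   vertex 5.8 4.7 4.3
   vertex 4.9 5.6 2.0
  endloop
 endfacet
 facet normal 0.470 -0.665 0.580
  outer loop
   vertex 4.3 2.1 3.1
   vertex 0.4 1.0 5.0
   vertex 4.1 0.3 1.2
  endloop
 endfacet
 facet normal 0.568 -0.626 0.534
  outer loop
   vertex 4.3 2.1 3.1
   vertex 4.1 0.3 1.2
   vertex 5.1 4.7 5.3
  endloop
 endfacet
 facet normal 0.473 -0.649 0.595
  outer loop
   vertex 4.3 2.1 3.1
   vertex 5.1 4.7 5.3
   vertex 0.4 1.0 5.0
  endloop
 endfacet
 facet normal -0.853 0.497 0.158
  outer loop
   vertex 2.0 4.8 1.7
   vertex 1.5 4.1 1.2
   vertex 0.4 1.0 5.0
  endloop
 endfacet
 facet normal -0.556 0.666 0.497
  outer loop
   vertex 2.0 4.8 1.7
   vertex 0.4 1.0 5.0
   vertex 5.1 4.7 5.3
  endloop
 endfacet
 facet normal -0.091 0.621 -0.779
  outer loop
   vertex 2.0 4.8 1.7
   vertex 4.9 5.6 2.0
   vertex 1.5 4.1 1.2
  endloop
 endfacet
 facet normal -0.282 0.921 0.268
  outer loop
   vertex 2.0 4.8 1.7
   vertex 5.1 4.7 5.3
   vertex 4.9 5.6 2.0
  endloop
 endfacet
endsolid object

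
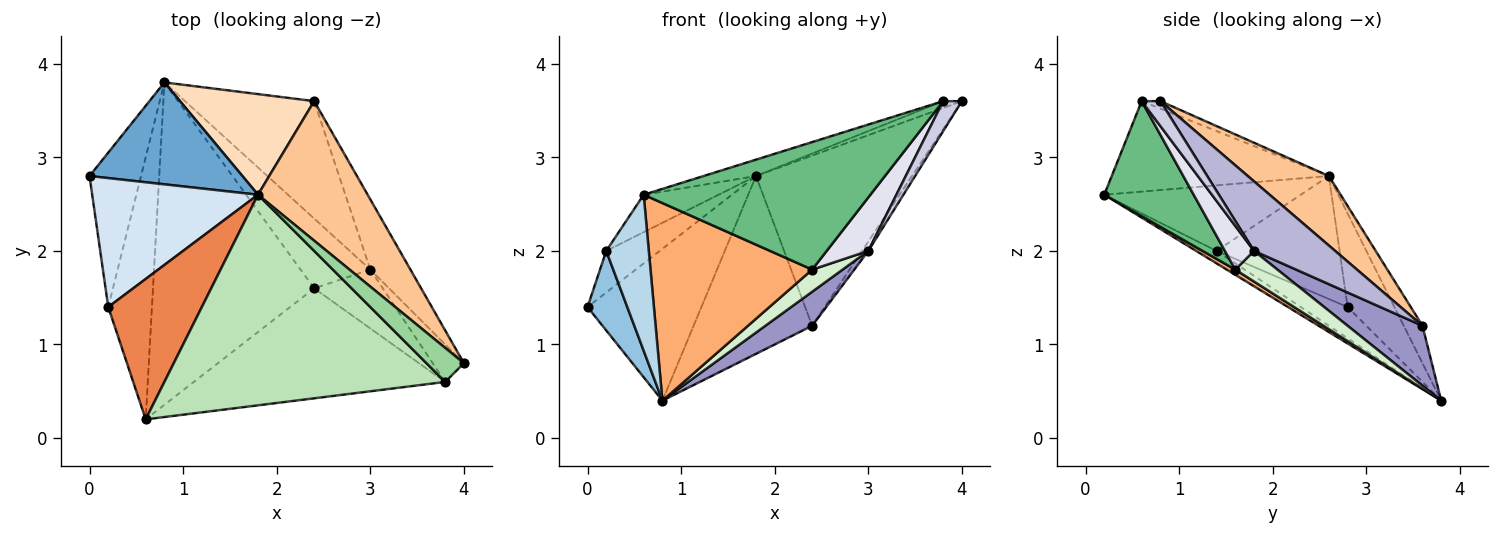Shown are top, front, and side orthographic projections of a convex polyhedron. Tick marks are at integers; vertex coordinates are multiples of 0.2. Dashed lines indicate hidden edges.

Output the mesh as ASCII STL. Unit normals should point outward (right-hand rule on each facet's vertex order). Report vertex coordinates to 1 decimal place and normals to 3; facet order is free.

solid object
 facet normal -0.323 0.786 0.527
  outer loop
   vertex 1.8 2.6 2.8
   vertex 0.8 3.8 0.4
   vertex 0.0 2.8 1.4
  endloop
 endfacet
 facet normal -0.474 -0.403 -0.783
  outer loop
   vertex 0.2 1.4 2.0
   vertex 0.0 2.8 1.4
   vertex 0.8 3.8 0.4
  endloop
 endfacet
 facet normal -0.238 -0.497 -0.835
  outer loop
   vertex 0.2 1.4 2.0
   vertex 0.8 3.8 0.4
   vertex 0.6 0.2 2.6
  endloop
 endfacet
 facet normal -0.577 0.251 0.777
  outer loop
   vertex 0.2 1.4 2.0
   vertex 1.8 2.6 2.8
   vertex 0.0 2.8 1.4
  endloop
 endfacet
 facet normal -0.560 0.213 0.800
  outer loop
   vertex 0.2 1.4 2.0
   vertex 0.6 0.2 2.6
   vertex 1.8 2.6 2.8
  endloop
 endfacet
 facet normal 0.027 -0.522 -0.852
  outer loop
   vertex 2.4 1.6 1.8
   vertex 0.6 0.2 2.6
   vertex 0.8 3.8 0.4
  endloop
 endfacet
 facet normal 0.373 0.717 0.588
  outer loop
   vertex 2.4 3.6 1.2
   vertex 1.8 2.6 2.8
   vertex 4.0 0.8 3.6
  endloop
 endfacet
 facet normal -0.136 0.862 0.488
  outer loop
   vertex 2.4 3.6 1.2
   vertex 0.8 3.8 0.4
   vertex 1.8 2.6 2.8
  endloop
 endfacet
 facet normal 0.286 -0.726 -0.626
  outer loop
   vertex 3.8 0.6 3.6
   vertex 0.6 0.2 2.6
   vertex 2.4 1.6 1.8
  endloop
 endfacet
 facet normal -0.192 0.192 0.962
  outer loop
   vertex 3.8 0.6 3.6
   vertex 4.0 0.8 3.6
   vertex 1.8 2.6 2.8
  endloop
 endfacet
 facet normal -0.306 0.074 0.949
  outer loop
   vertex 3.8 0.6 3.6
   vertex 1.8 2.6 2.8
   vertex 0.6 0.2 2.6
  endloop
 endfacet
 facet normal 0.386 -0.279 -0.879
  outer loop
   vertex 3.0 1.8 2.0
   vertex 2.4 1.6 1.8
   vertex 0.8 3.8 0.4
  endloop
 endfacet
 facet normal 0.407 -0.254 -0.877
  outer loop
   vertex 3.0 1.8 2.0
   vertex 0.8 3.8 0.4
   vertex 2.4 3.6 1.2
  endloop
 endfacet
 facet normal 0.864 0.066 -0.499
  outer loop
   vertex 3.0 1.8 2.0
   vertex 2.4 3.6 1.2
   vertex 4.0 0.8 3.6
  endloop
 endfacet
 facet normal 0.530 -0.530 -0.662
  outer loop
   vertex 3.0 1.8 2.0
   vertex 4.0 0.8 3.6
   vertex 3.8 0.6 3.6
  endloop
 endfacet
 facet normal 0.426 -0.609 -0.669
  outer loop
   vertex 3.0 1.8 2.0
   vertex 3.8 0.6 3.6
   vertex 2.4 1.6 1.8
  endloop
 endfacet
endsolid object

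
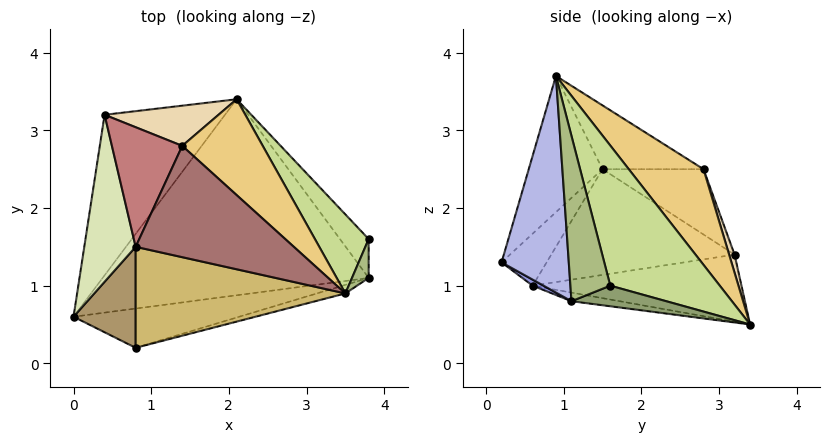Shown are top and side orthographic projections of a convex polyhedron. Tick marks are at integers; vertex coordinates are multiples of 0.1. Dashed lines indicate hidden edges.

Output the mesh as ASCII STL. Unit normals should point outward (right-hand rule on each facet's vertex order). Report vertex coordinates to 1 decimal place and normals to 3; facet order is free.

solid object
 facet normal -0.032 -0.152 -0.988
  outer loop
   vertex 2.1 3.4 0.5
   vertex 3.8 1.1 0.8
   vertex 0.0 0.6 1.0
  endloop
 endfacet
 facet normal -0.477 0.205 -0.855
  outer loop
   vertex 0.4 3.2 1.4
   vertex 2.1 3.4 0.5
   vertex 0.0 0.6 1.0
  endloop
 endfacet
 facet normal 0.030 -0.560 -0.828
  outer loop
   vertex 0.8 0.2 1.3
   vertex 0.0 0.6 1.0
   vertex 3.8 1.1 0.8
  endloop
 endfacet
 facet normal 0.281 -0.959 -0.037
  outer loop
   vertex 0.8 0.2 1.3
   vertex 3.8 1.1 0.8
   vertex 3.5 0.9 3.7
  endloop
 endfacet
 facet normal 0.554 0.309 -0.773
  outer loop
   vertex 3.8 1.6 1.0
   vertex 3.8 1.1 0.8
   vertex 2.1 3.4 0.5
  endloop
 endfacet
 facet normal 0.994 -0.040 0.100
  outer loop
   vertex 3.8 1.6 1.0
   vertex 3.5 0.9 3.7
   vertex 3.8 1.1 0.8
  endloop
 endfacet
 facet normal 0.666 0.700 0.256
  outer loop
   vertex 3.8 1.6 1.0
   vertex 2.1 3.4 0.5
   vertex 3.5 0.9 3.7
  endloop
 endfacet
 facet normal -0.897 0.071 0.436
  outer loop
   vertex 0.8 1.5 2.5
   vertex 0.4 3.2 1.4
   vertex 0.0 0.6 1.0
  endloop
 endfacet
 facet normal -0.524 -0.578 0.626
  outer loop
   vertex 0.8 1.5 2.5
   vertex 0.0 0.6 1.0
   vertex 0.8 0.2 1.3
  endloop
 endfacet
 facet normal -0.431 -0.612 0.663
  outer loop
   vertex 0.8 1.5 2.5
   vertex 0.8 0.2 1.3
   vertex 3.5 0.9 3.7
  endloop
 endfacet
 facet normal 0.478 0.781 0.402
  outer loop
   vertex 1.4 2.8 2.5
   vertex 3.5 0.9 3.7
   vertex 2.1 3.4 0.5
  endloop
 endfacet
 facet normal 0.048 0.952 0.302
  outer loop
   vertex 1.4 2.8 2.5
   vertex 2.1 3.4 0.5
   vertex 0.4 3.2 1.4
  endloop
 endfacet
 facet normal -0.368 0.170 0.914
  outer loop
   vertex 1.4 2.8 2.5
   vertex 0.8 1.5 2.5
   vertex 3.5 0.9 3.7
  endloop
 endfacet
 facet normal -0.649 0.300 0.699
  outer loop
   vertex 1.4 2.8 2.5
   vertex 0.4 3.2 1.4
   vertex 0.8 1.5 2.5
  endloop
 endfacet
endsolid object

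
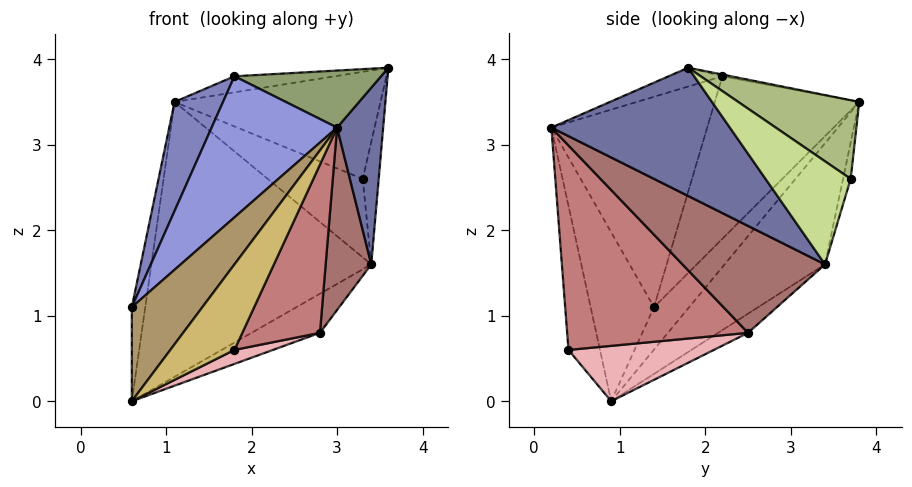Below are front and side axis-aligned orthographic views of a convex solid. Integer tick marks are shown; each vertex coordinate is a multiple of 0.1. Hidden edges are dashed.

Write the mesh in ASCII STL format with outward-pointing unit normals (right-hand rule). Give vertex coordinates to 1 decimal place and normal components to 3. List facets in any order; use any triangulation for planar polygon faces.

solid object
 facet normal 0.937 -0.242 -0.250
  outer loop
   vertex 3.4 3.4 1.6
   vertex 3.6 1.8 3.9
   vertex 3.0 0.2 3.2
  endloop
 endfacet
 facet normal -0.843 -0.283 0.458
  outer loop
   vertex 1.8 2.2 3.8
   vertex 1.1 3.8 3.5
   vertex 0.6 1.4 1.1
  endloop
 endfacet
 facet normal -0.688 -0.554 0.470
  outer loop
   vertex 1.8 2.2 3.8
   vertex 0.6 1.4 1.1
   vertex 3.0 0.2 3.2
  endloop
 endfacet
 facet normal -0.015 0.178 0.984
  outer loop
   vertex 1.8 2.2 3.8
   vertex 3.6 1.8 3.9
   vertex 1.1 3.8 3.5
  endloop
 endfacet
 facet normal -0.131 -0.356 0.925
  outer loop
   vertex 1.8 2.2 3.8
   vertex 3.0 0.2 3.2
   vertex 3.6 1.8 3.9
  endloop
 endfacet
 facet normal 0.334 0.568 0.753
  outer loop
   vertex 3.3 3.7 2.6
   vertex 1.1 3.8 3.5
   vertex 3.6 1.8 3.9
  endloop
 endfacet
 facet normal 0.982 0.184 0.043
  outer loop
   vertex 3.3 3.7 2.6
   vertex 3.6 1.8 3.9
   vertex 3.4 3.4 1.6
  endloop
 endfacet
 facet normal -0.077 0.953 -0.294
  outer loop
   vertex 3.3 3.7 2.6
   vertex 3.4 3.4 1.6
   vertex 1.1 3.8 3.5
  endloop
 endfacet
 facet normal -0.633 -0.705 0.320
  outer loop
   vertex 0.6 0.9 0.0
   vertex 3.0 0.2 3.2
   vertex 0.6 1.4 1.1
  endloop
 endfacet
 facet normal -0.437 -0.889 0.133
  outer loop
   vertex 0.6 0.9 0.0
   vertex 1.8 0.4 0.6
   vertex 3.0 0.2 3.2
  endloop
 endfacet
 facet normal -0.922 0.352 -0.160
  outer loop
   vertex 0.6 0.9 0.0
   vertex 0.6 1.4 1.1
   vertex 1.1 3.8 3.5
  endloop
 endfacet
 facet normal -0.341 0.747 -0.570
  outer loop
   vertex 0.6 0.9 0.0
   vertex 1.1 3.8 3.5
   vertex 3.4 3.4 1.6
  endloop
 endfacet
 facet normal 0.893 -0.286 -0.348
  outer loop
   vertex 2.8 2.5 0.8
   vertex 3.4 3.4 1.6
   vertex 3.0 0.2 3.2
  endloop
 endfacet
 facet normal 0.837 -0.359 -0.414
  outer loop
   vertex 2.8 2.5 0.8
   vertex 3.0 0.2 3.2
   vertex 1.8 0.4 0.6
  endloop
 endfacet
 facet normal -0.324 0.740 -0.590
  outer loop
   vertex 2.8 2.5 0.8
   vertex 0.6 0.9 0.0
   vertex 3.4 3.4 1.6
  endloop
 endfacet
 facet normal 0.408 -0.108 -0.906
  outer loop
   vertex 2.8 2.5 0.8
   vertex 1.8 0.4 0.6
   vertex 0.6 0.9 0.0
  endloop
 endfacet
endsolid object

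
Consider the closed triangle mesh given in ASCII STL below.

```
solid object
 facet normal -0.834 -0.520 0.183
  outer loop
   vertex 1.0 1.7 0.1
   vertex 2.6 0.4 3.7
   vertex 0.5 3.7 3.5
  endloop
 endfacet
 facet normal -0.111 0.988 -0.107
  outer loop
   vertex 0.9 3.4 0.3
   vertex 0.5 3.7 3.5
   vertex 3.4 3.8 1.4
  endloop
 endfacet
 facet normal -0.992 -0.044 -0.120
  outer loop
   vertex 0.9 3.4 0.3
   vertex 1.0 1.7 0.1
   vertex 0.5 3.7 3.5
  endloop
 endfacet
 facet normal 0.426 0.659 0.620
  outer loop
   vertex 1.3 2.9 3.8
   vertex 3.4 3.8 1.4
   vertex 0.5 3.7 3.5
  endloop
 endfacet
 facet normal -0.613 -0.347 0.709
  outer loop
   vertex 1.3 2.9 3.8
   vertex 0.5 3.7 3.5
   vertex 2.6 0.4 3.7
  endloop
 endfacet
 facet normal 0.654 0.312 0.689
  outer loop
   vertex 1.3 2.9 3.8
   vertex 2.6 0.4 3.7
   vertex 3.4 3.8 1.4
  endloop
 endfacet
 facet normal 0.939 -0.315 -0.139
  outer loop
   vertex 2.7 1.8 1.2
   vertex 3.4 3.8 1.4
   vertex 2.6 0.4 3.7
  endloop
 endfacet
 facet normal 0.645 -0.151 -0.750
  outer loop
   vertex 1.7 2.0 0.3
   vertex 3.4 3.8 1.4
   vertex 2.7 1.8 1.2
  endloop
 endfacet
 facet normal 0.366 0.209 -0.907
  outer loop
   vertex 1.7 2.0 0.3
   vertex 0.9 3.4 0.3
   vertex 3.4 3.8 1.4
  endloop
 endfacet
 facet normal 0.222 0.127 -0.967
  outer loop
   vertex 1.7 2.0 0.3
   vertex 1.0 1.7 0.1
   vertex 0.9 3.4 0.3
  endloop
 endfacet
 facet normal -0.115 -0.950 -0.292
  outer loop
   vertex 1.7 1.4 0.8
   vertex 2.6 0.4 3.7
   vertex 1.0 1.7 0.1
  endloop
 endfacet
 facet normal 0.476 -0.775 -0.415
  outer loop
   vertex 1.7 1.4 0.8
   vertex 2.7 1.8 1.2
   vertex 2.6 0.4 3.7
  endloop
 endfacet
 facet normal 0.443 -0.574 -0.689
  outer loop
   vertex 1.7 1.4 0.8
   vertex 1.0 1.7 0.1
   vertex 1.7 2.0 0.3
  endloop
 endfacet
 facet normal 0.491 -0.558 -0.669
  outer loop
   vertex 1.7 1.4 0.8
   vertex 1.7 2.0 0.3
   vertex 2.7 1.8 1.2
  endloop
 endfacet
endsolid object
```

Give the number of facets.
14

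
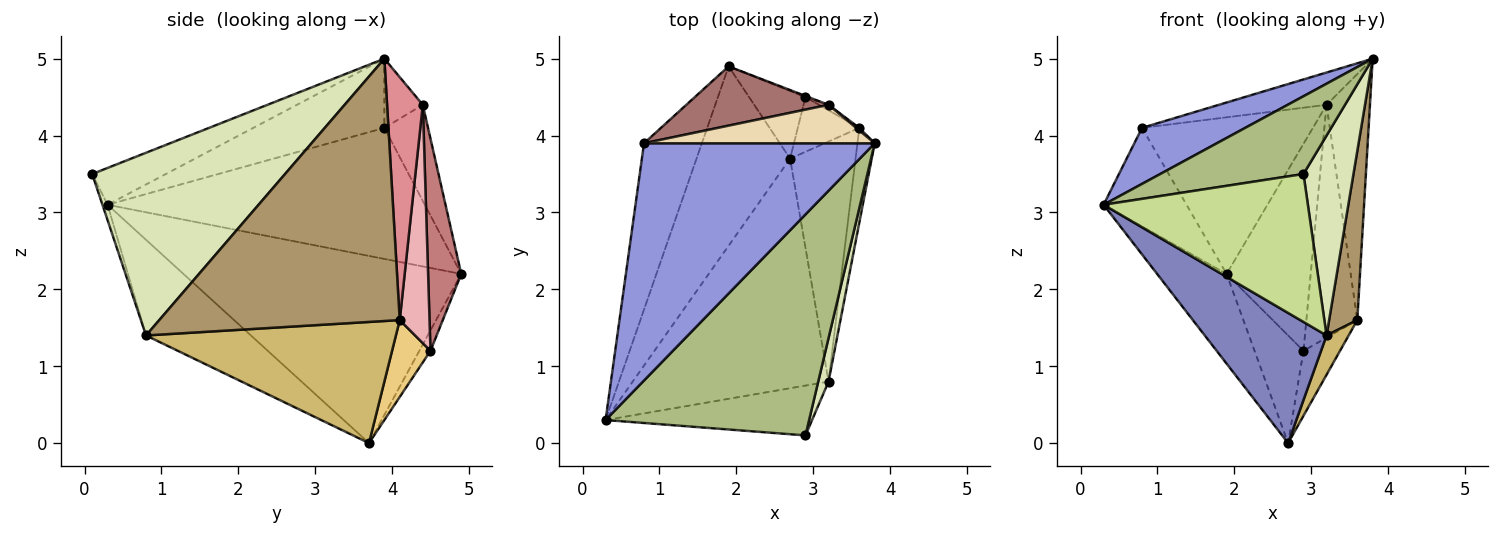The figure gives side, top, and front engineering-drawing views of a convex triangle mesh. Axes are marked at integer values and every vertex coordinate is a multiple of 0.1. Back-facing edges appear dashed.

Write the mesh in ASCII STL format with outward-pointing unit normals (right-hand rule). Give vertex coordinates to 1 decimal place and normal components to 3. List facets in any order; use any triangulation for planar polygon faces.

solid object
 facet normal -0.873 0.218 -0.436
  outer loop
   vertex 2.7 3.7 0.0
   vertex 0.3 0.3 3.1
   vertex 1.9 4.9 2.2
  endloop
 endfacet
 facet normal -0.391 -0.454 -0.801
  outer loop
   vertex 3.2 0.8 1.4
   vertex 0.3 0.3 3.1
   vertex 2.7 3.7 0.0
  endloop
 endfacet
 facet normal -0.280 -0.221 0.934
  outer loop
   vertex 0.8 3.9 4.1
   vertex 0.3 0.3 3.1
   vertex 3.8 3.9 5.0
  endloop
 endfacet
 facet normal -0.890 0.233 -0.393
  outer loop
   vertex 0.8 3.9 4.1
   vertex 1.9 4.9 2.2
   vertex 0.3 0.3 3.1
  endloop
 endfacet
 facet normal -0.190 0.831 -0.522
  outer loop
   vertex 2.9 4.5 1.2
   vertex 2.7 3.7 0.0
   vertex 1.9 4.9 2.2
  endloop
 endfacet
 facet normal -0.168 -0.327 0.930
  outer loop
   vertex 2.9 0.1 3.5
   vertex 3.8 3.9 5.0
   vertex 0.3 0.3 3.1
  endloop
 endfacet
 facet normal -0.024 -0.947 -0.319
  outer loop
   vertex 2.9 0.1 3.5
   vertex 0.3 0.3 3.1
   vertex 3.2 0.8 1.4
  endloop
 endfacet
 facet normal 0.967 -0.250 0.055
  outer loop
   vertex 2.9 0.1 3.5
   vertex 3.2 0.8 1.4
   vertex 3.8 3.9 5.0
  endloop
 endfacet
 facet normal 0.991 -0.116 -0.065
  outer loop
   vertex 3.6 4.1 1.6
   vertex 3.8 3.9 5.0
   vertex 3.2 0.8 1.4
  endloop
 endfacet
 facet normal 0.877 -0.078 -0.474
  outer loop
   vertex 3.6 4.1 1.6
   vertex 3.2 0.8 1.4
   vertex 2.7 3.7 0.0
  endloop
 endfacet
 facet normal 0.627 0.596 -0.502
  outer loop
   vertex 3.6 4.1 1.6
   vertex 2.7 3.7 0.0
   vertex 2.9 4.5 1.2
  endloop
 endfacet
 facet normal -0.224 0.627 0.746
  outer loop
   vertex 3.2 4.4 4.4
   vertex 0.8 3.9 4.1
   vertex 3.8 3.9 5.0
  endloop
 endfacet
 facet normal -0.233 0.910 0.344
  outer loop
   vertex 3.2 4.4 4.4
   vertex 1.9 4.9 2.2
   vertex 0.8 3.9 4.1
  endloop
 endfacet
 facet normal 0.367 0.930 -0.005
  outer loop
   vertex 3.2 4.4 4.4
   vertex 2.9 4.5 1.2
   vertex 1.9 4.9 2.2
  endloop
 endfacet
 facet normal 0.635 0.772 0.008
  outer loop
   vertex 3.2 4.4 4.4
   vertex 3.8 3.9 5.0
   vertex 3.6 4.1 1.6
  endloop
 endfacet
 facet normal 0.505 0.863 -0.020
  outer loop
   vertex 3.2 4.4 4.4
   vertex 3.6 4.1 1.6
   vertex 2.9 4.5 1.2
  endloop
 endfacet
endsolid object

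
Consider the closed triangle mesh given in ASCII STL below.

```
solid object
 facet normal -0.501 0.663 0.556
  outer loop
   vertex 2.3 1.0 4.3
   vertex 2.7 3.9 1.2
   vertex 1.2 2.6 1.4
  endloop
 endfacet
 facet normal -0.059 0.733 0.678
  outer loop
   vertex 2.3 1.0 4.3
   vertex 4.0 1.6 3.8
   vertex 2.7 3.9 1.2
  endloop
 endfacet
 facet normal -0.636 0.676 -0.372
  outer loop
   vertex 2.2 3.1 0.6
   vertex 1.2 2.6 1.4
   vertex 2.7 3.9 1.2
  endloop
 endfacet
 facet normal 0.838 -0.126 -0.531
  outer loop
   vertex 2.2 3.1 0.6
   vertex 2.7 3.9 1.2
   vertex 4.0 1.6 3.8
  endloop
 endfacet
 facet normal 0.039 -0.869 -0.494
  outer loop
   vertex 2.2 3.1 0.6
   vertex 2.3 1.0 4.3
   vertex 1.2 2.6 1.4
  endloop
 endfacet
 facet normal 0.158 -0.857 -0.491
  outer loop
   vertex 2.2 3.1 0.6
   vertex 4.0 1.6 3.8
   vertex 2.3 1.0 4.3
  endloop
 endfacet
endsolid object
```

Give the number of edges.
9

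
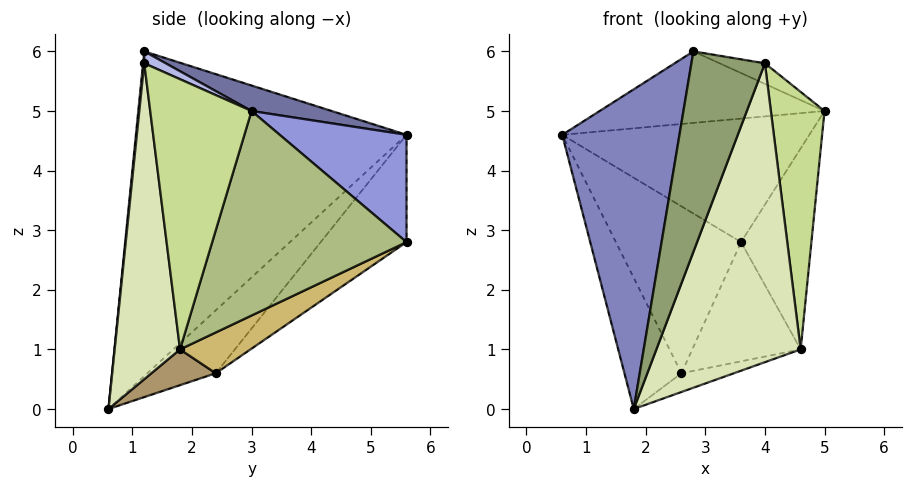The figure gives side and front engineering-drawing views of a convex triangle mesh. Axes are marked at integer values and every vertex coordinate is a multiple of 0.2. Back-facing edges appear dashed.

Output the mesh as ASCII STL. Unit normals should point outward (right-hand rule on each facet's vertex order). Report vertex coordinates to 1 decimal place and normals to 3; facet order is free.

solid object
 facet normal 0.127 0.358 0.925
  outer loop
   vertex 2.8 1.2 6.0
   vertex 5.0 3.0 5.0
   vertex 0.6 5.6 4.6
  endloop
 endfacet
 facet normal -0.901 -0.390 0.189
  outer loop
   vertex 2.8 1.2 6.0
   vertex 0.6 5.6 4.6
   vertex 1.8 0.6 0.0
  endloop
 endfacet
 facet normal 0.363 0.708 0.606
  outer loop
   vertex 3.6 5.6 2.8
   vertex 0.6 5.6 4.6
   vertex 5.0 3.0 5.0
  endloop
 endfacet
 facet normal 0.155 0.328 0.932
  outer loop
   vertex 4.0 1.2 5.8
   vertex 5.0 3.0 5.0
   vertex 2.8 1.2 6.0
  endloop
 endfacet
 facet normal 0.016 -0.995 0.097
  outer loop
   vertex 4.0 1.2 5.8
   vertex 2.8 1.2 6.0
   vertex 1.8 0.6 0.0
  endloop
 endfacet
 facet normal 0.923 0.334 -0.192
  outer loop
   vertex 4.6 1.8 1.0
   vertex 3.6 5.6 2.8
   vertex 5.0 3.0 5.0
  endloop
 endfacet
 facet normal 0.883 -0.467 0.052
  outer loop
   vertex 4.6 1.8 1.0
   vertex 5.0 3.0 5.0
   vertex 4.0 1.2 5.8
  endloop
 endfacet
 facet normal 0.412 -0.909 -0.062
  outer loop
   vertex 4.6 1.8 1.0
   vertex 4.0 1.2 5.8
   vertex 1.8 0.6 0.0
  endloop
 endfacet
 facet normal 0.251 0.204 -0.946
  outer loop
   vertex 2.6 2.4 0.6
   vertex 4.6 1.8 1.0
   vertex 1.8 0.6 0.0
  endloop
 endfacet
 facet normal 0.307 0.472 -0.826
  outer loop
   vertex 2.6 2.4 0.6
   vertex 3.6 5.6 2.8
   vertex 4.6 1.8 1.0
  endloop
 endfacet
 facet normal -0.572 0.477 -0.667
  outer loop
   vertex 2.6 2.4 0.6
   vertex 1.8 0.6 0.0
   vertex 0.6 5.6 4.6
  endloop
 endfacet
 facet normal -0.412 0.600 -0.686
  outer loop
   vertex 2.6 2.4 0.6
   vertex 0.6 5.6 4.6
   vertex 3.6 5.6 2.8
  endloop
 endfacet
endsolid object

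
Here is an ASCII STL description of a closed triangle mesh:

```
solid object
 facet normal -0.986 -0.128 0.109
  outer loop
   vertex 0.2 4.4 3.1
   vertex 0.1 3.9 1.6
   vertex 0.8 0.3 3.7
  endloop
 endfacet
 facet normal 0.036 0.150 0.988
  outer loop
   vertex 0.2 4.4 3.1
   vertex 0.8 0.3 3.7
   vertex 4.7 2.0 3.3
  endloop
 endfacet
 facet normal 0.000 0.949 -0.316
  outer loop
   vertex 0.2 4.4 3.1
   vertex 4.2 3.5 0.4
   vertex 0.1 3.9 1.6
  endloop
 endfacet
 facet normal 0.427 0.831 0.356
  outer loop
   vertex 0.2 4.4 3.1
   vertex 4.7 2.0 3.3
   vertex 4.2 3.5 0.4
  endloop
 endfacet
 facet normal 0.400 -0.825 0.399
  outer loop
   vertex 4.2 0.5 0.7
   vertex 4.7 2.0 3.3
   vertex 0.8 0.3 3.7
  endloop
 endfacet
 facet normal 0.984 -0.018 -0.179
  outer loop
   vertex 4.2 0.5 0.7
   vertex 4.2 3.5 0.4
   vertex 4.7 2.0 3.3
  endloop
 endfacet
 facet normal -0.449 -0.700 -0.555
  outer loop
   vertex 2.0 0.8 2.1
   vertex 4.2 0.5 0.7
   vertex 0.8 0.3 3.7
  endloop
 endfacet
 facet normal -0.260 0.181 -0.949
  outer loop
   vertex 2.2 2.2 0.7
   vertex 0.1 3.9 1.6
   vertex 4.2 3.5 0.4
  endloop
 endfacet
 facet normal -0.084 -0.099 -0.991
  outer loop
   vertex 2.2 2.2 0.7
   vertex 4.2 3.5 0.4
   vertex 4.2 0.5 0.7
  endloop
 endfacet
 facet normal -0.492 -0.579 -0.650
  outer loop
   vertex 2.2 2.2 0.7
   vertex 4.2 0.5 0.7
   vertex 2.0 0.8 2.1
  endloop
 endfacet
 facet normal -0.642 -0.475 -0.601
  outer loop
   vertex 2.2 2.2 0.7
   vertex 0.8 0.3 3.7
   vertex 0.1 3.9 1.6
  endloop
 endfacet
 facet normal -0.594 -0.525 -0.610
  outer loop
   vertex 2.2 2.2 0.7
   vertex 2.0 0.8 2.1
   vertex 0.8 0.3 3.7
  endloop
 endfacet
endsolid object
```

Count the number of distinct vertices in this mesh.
8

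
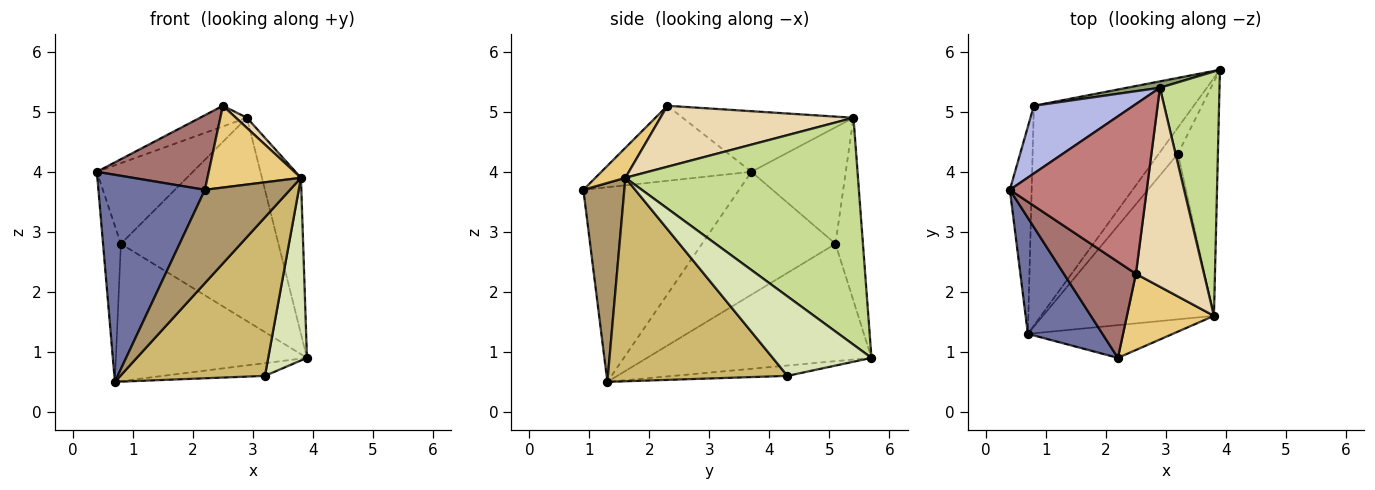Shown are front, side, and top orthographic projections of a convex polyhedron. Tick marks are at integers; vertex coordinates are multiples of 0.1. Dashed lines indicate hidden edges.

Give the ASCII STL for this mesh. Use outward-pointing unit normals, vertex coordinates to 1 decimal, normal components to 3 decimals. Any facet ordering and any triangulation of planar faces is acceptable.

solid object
 facet normal -0.787 -0.538 0.302
  outer loop
   vertex 0.7 1.3 0.5
   vertex 2.2 0.9 3.7
   vertex 0.4 3.7 4.0
  endloop
 endfacet
 facet normal -0.976 0.130 -0.173
  outer loop
   vertex 0.8 5.1 2.8
   vertex 0.7 1.3 0.5
   vertex 0.4 3.7 4.0
  endloop
 endfacet
 facet normal -0.528 0.450 -0.720
  outer loop
   vertex 0.8 5.1 2.8
   vertex 3.9 5.7 0.9
   vertex 0.7 1.3 0.5
  endloop
 endfacet
 facet normal -0.601 0.612 0.514
  outer loop
   vertex 0.8 5.1 2.8
   vertex 0.4 3.7 4.0
   vertex 2.9 5.4 4.9
  endloop
 endfacet
 facet normal -0.172 0.985 0.031
  outer loop
   vertex 0.8 5.1 2.8
   vertex 2.9 5.4 4.9
   vertex 3.9 5.7 0.9
  endloop
 endfacet
 facet normal -0.439 0.393 -0.808
  outer loop
   vertex 3.2 4.3 0.6
   vertex 0.7 1.3 0.5
   vertex 3.9 5.7 0.9
  endloop
 endfacet
 facet normal 0.955 0.160 0.251
  outer loop
   vertex 3.8 1.6 3.9
   vertex 3.9 5.7 0.9
   vertex 2.9 5.4 4.9
  endloop
 endfacet
 facet normal 0.843 -0.331 -0.424
  outer loop
   vertex 3.8 1.6 3.9
   vertex 3.2 4.3 0.6
   vertex 3.9 5.7 0.9
  endloop
 endfacet
 facet normal 0.414 -0.859 -0.301
  outer loop
   vertex 3.8 1.6 3.9
   vertex 2.2 0.9 3.7
   vertex 0.7 1.3 0.5
  endloop
 endfacet
 facet normal 0.652 -0.525 -0.548
  outer loop
   vertex 3.8 1.6 3.9
   vertex 0.7 1.3 0.5
   vertex 3.2 4.3 0.6
  endloop
 endfacet
 facet normal 0.229 -0.712 0.663
  outer loop
   vertex 2.5 2.3 5.1
   vertex 2.2 0.9 3.7
   vertex 3.8 1.6 3.9
  endloop
 endfacet
 facet normal 0.667 -0.038 0.744
  outer loop
   vertex 2.5 2.3 5.1
   vertex 3.8 1.6 3.9
   vertex 2.9 5.4 4.9
  endloop
 endfacet
 facet normal -0.635 -0.474 0.610
  outer loop
   vertex 2.5 2.3 5.1
   vertex 0.4 3.7 4.0
   vertex 2.2 0.9 3.7
  endloop
 endfacet
 facet normal -0.402 0.111 0.909
  outer loop
   vertex 2.5 2.3 5.1
   vertex 2.9 5.4 4.9
   vertex 0.4 3.7 4.0
  endloop
 endfacet
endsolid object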